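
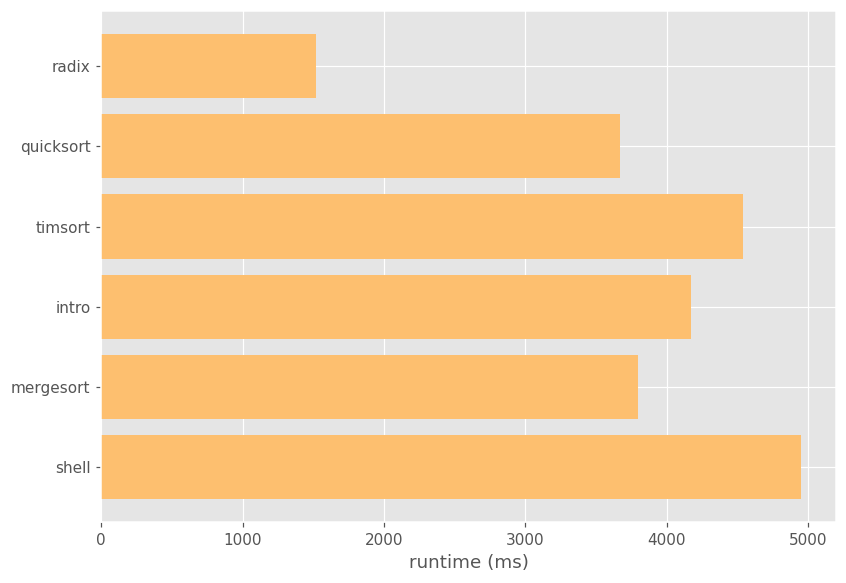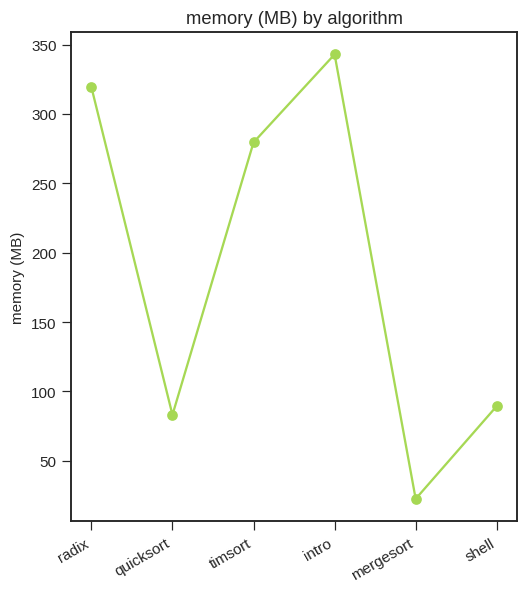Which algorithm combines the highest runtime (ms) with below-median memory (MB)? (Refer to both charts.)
Chart 2 median memory (MB) ≈ 200; below-median algorithms: quicksort, mergesort, shell. Among those, shell has the highest runtime (ms) (≈ 5000).

shell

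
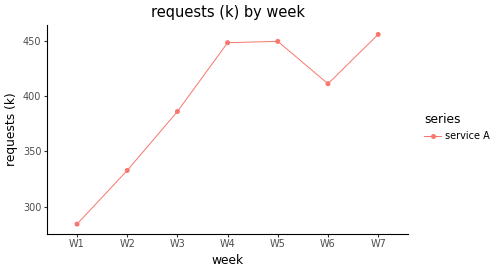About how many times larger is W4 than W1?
W4 ≈ 440, W1 ≈ 280; 440/280 ≈ 1.57.

≈ 1.57×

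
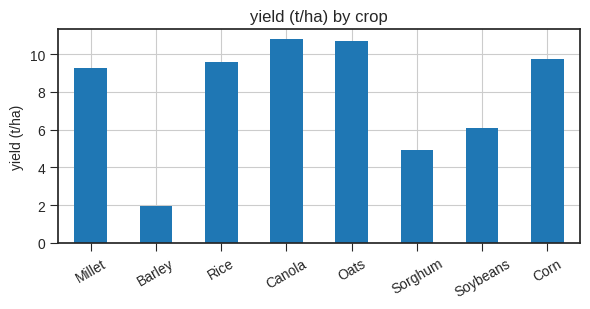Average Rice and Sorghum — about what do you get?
≈ 8

(10 + 5) / 2 ≈ 8.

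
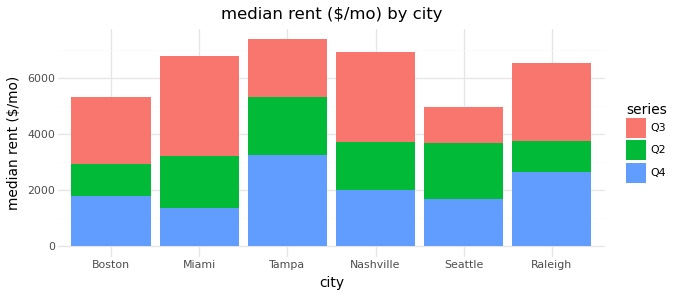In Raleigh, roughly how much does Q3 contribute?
≈ 3000

Q3 top ≈ 7000, bottom ≈ 4000; segment ≈ 3000.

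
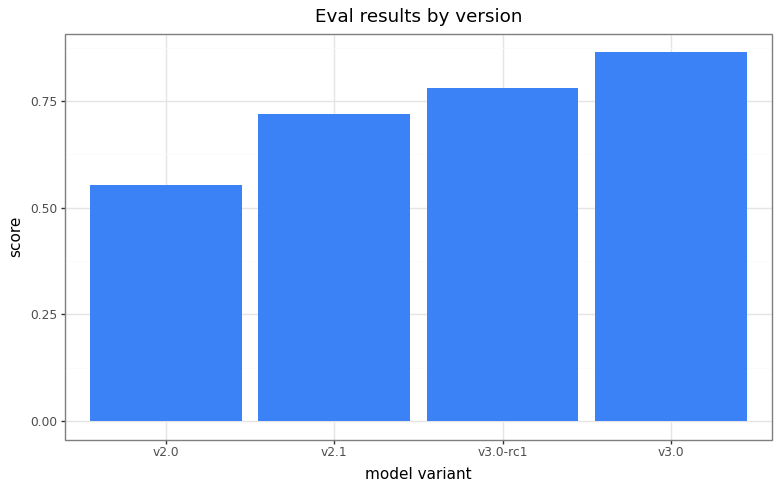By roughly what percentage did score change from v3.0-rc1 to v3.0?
≈ +12.5%

v3.0-rc1 ≈ 0.8, v3.0 ≈ 0.9; (0.9 − 0.8) / 0.8 ≈ +12.5%.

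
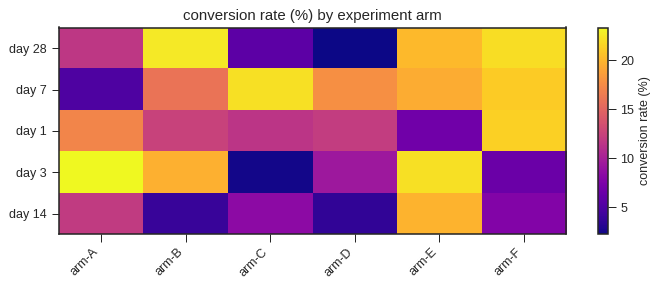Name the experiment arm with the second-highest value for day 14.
arm-A

Top 3 for day 14: arm-E ≈ 20, arm-A ≈ 12, arm-C ≈ 8.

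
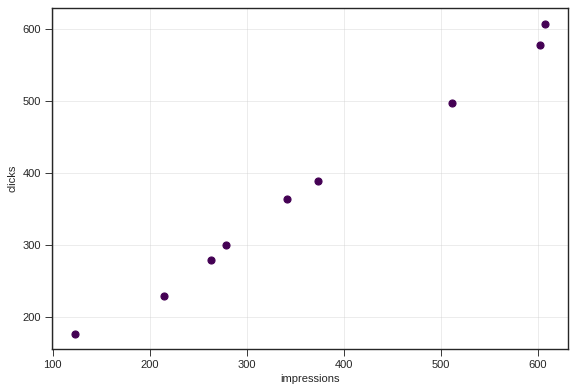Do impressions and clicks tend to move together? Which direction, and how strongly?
Points are positively correlated; strong (|r| ≈ 1.0).

positive, strong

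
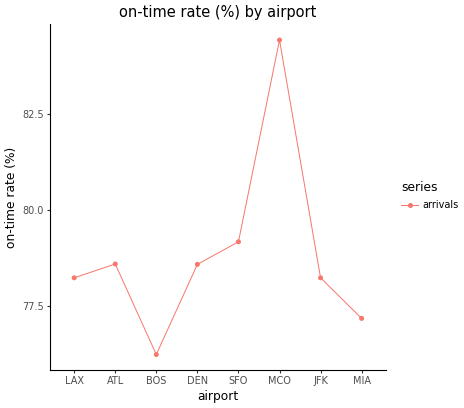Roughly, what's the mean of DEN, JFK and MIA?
(79 + 78 + 77) / 3 ≈ 78.

≈ 78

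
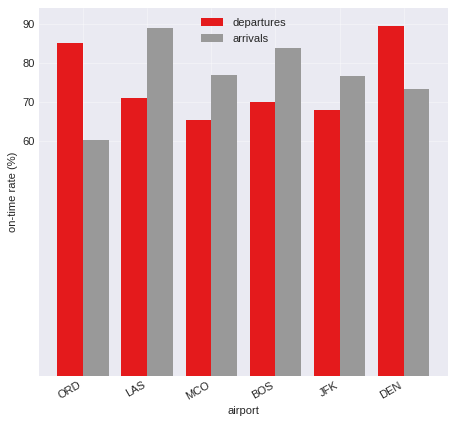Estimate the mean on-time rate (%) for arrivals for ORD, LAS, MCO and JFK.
(60 + 90 + 80 + 80) / 4 ≈ 78.

≈ 78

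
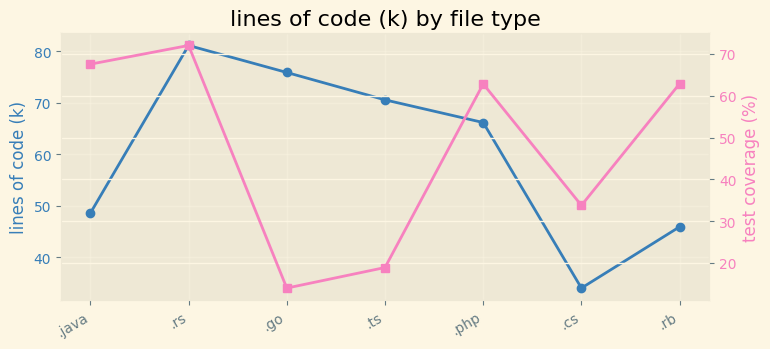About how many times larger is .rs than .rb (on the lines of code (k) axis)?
.rs ≈ 80, .rb ≈ 45; 80/45 ≈ 1.78.

≈ 1.78×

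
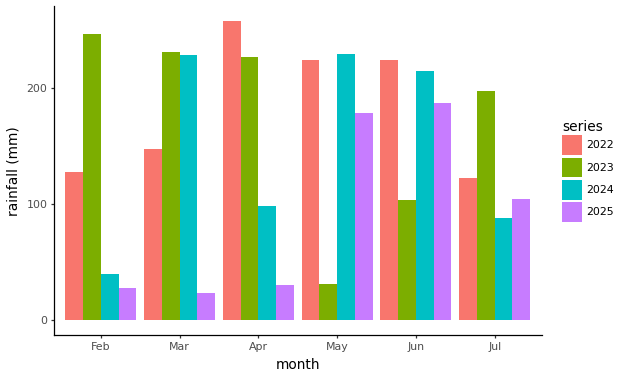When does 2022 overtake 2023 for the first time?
Apr

Mar: 2022 ≈ 150 vs 2023 ≈ 225 (not yet); Apr: 2022 ≈ 250 vs 2023 ≈ 225 (first crossover).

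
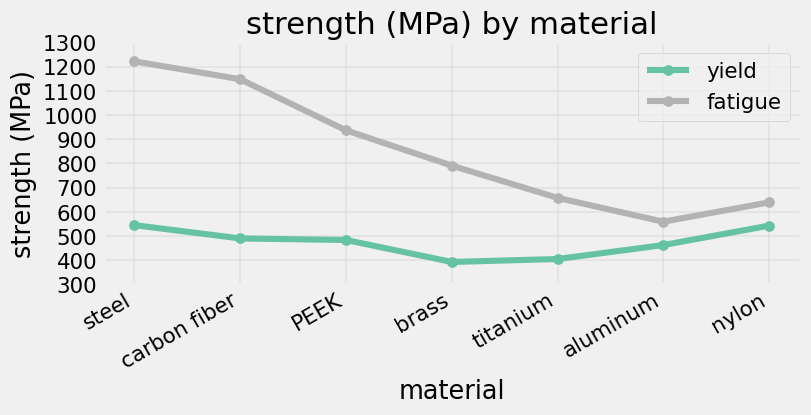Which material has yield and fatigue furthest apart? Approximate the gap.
steel: yield ≈ 500, fatigue ≈ 1200 → gap ≈ 700. Next-largest (carbon fiber) is only ≈ 600.

steel, ≈ 700 MPa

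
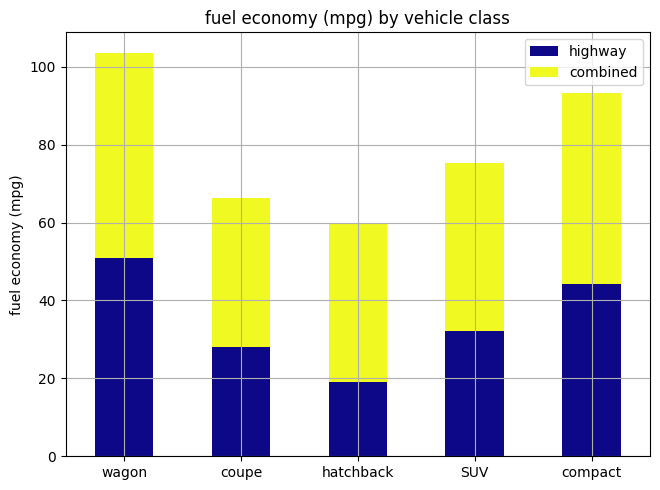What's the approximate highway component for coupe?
highway top ≈ 30, bottom ≈ 0; segment ≈ 30.

≈ 30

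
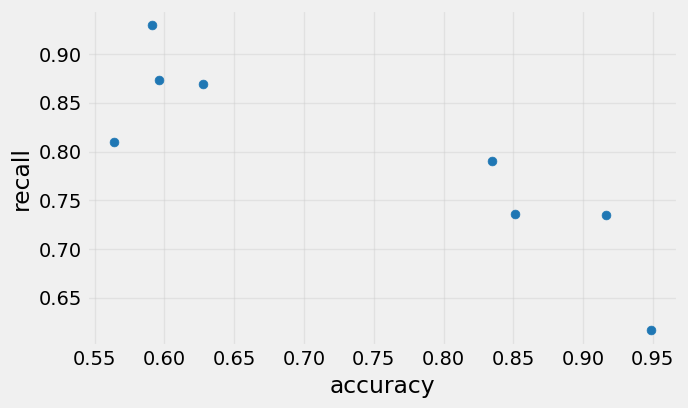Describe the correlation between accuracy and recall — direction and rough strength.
Points are negatively correlated; strong (|r| ≈ 0.9).

negative, strong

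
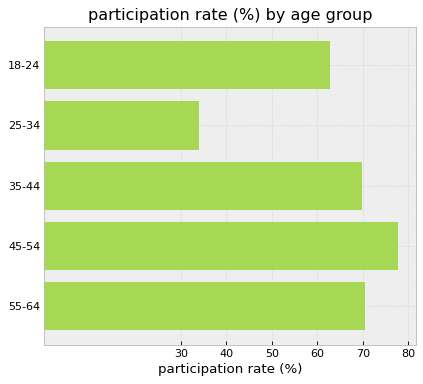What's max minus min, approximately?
≈ 50

Max 45-54 ≈ 80, min 25-34 ≈ 30; range ≈ 50.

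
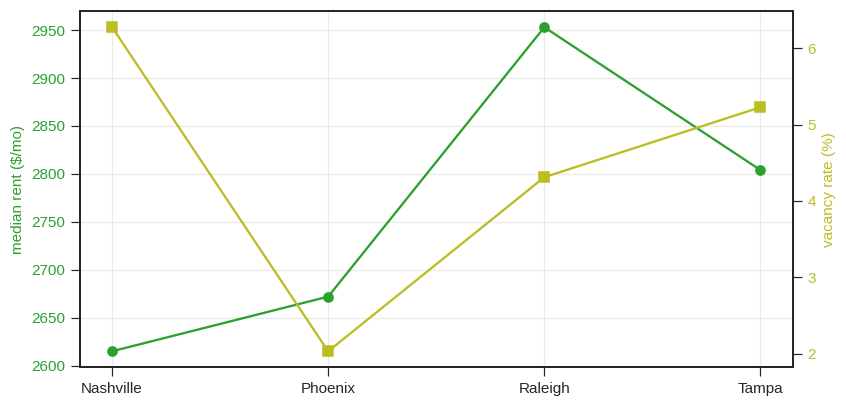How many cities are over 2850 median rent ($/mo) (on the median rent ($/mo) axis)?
1

Above 2850: Raleigh.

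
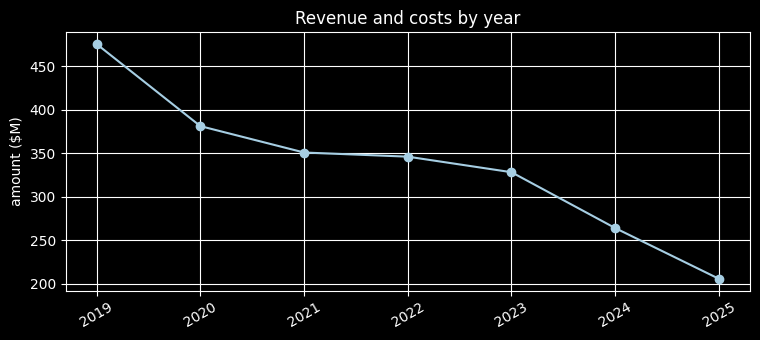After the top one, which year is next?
Top 3: 2019 ≈ 475, 2020 ≈ 375, 2021 ≈ 350.

2020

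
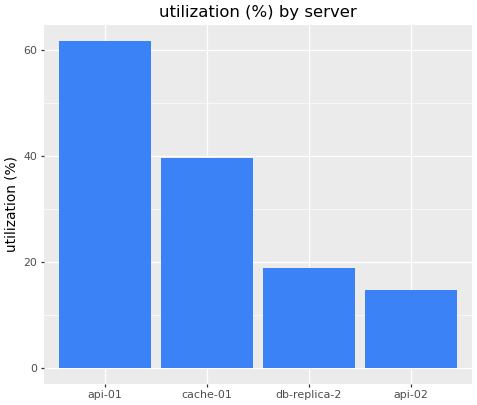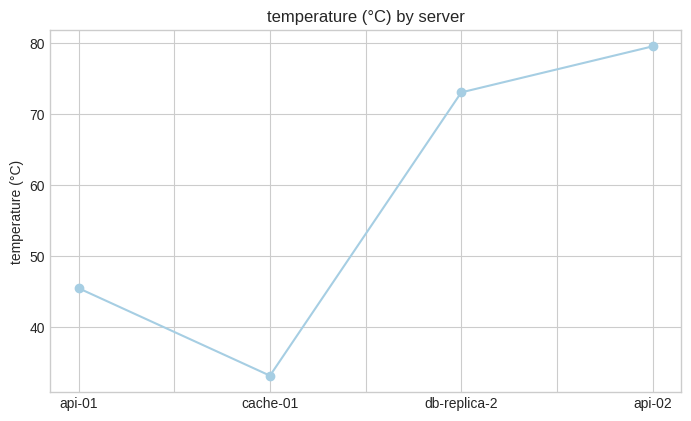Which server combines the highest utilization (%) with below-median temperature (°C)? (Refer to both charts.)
api-01

Chart 2 median temperature (°C) ≈ 60; below-median servers: api-01, cache-01. Among those, api-01 has the highest utilization (%) (≈ 60).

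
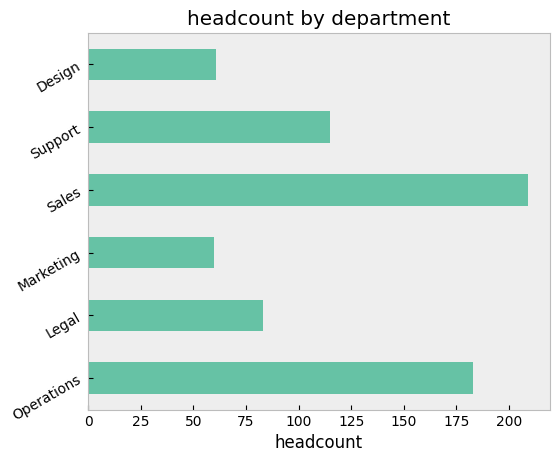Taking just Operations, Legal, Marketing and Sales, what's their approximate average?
(180 + 80 + 60 + 200) / 4 ≈ 130.

≈ 130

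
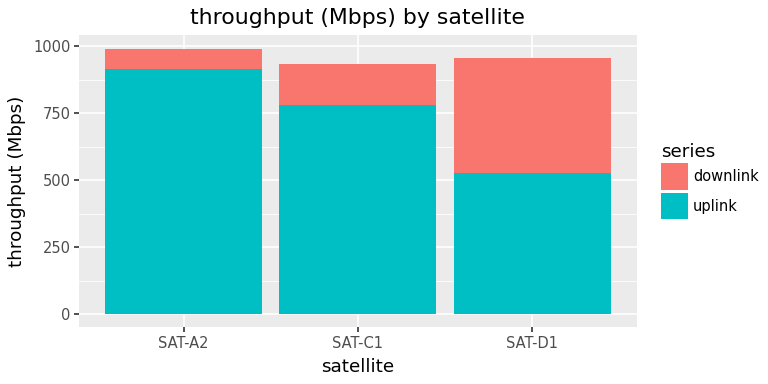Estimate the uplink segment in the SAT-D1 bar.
uplink top ≈ 500, bottom ≈ 0; segment ≈ 500.

≈ 500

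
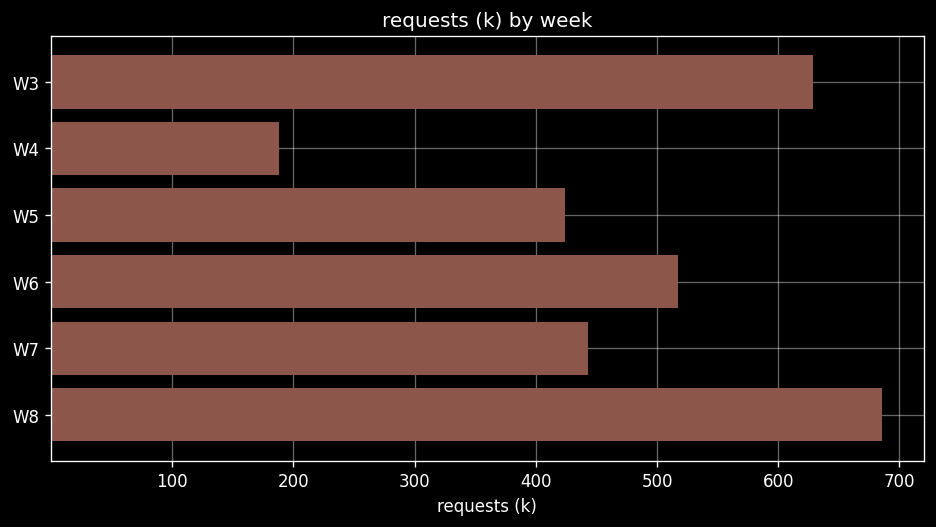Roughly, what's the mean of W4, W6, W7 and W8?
≈ 450

(200 + 500 + 400 + 700) / 4 ≈ 450.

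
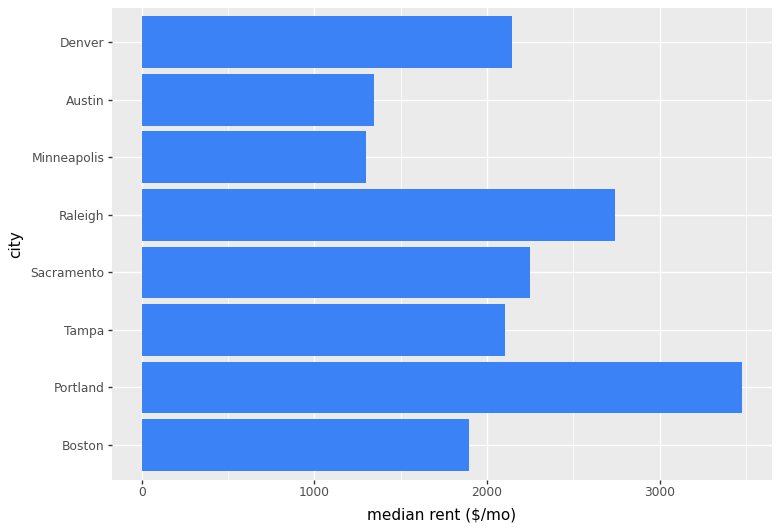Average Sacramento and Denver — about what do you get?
≈ 2250

(2500 + 2000) / 2 ≈ 2250.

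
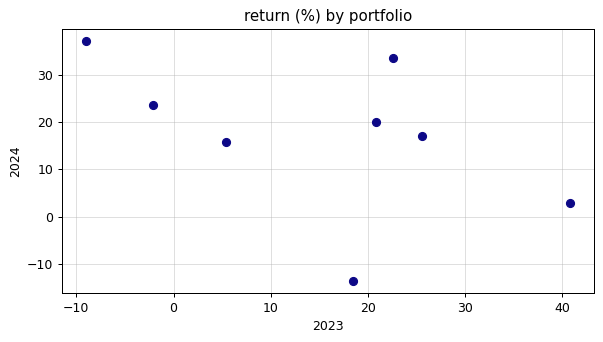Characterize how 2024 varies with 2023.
Points are negatively correlated; moderate (|r| ≈ 0.5).

negative, moderate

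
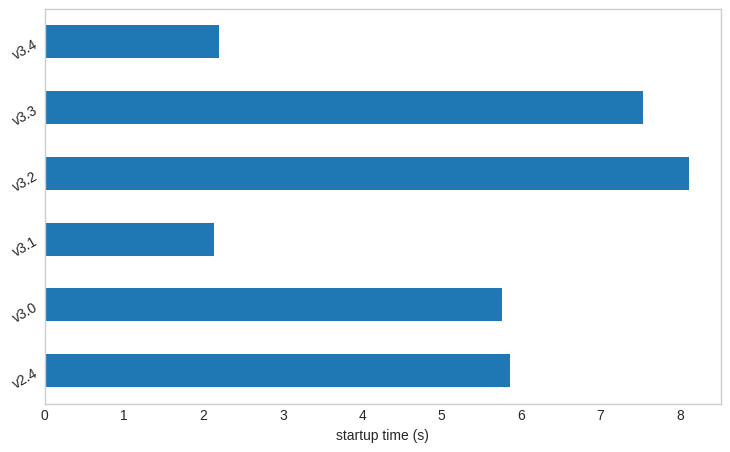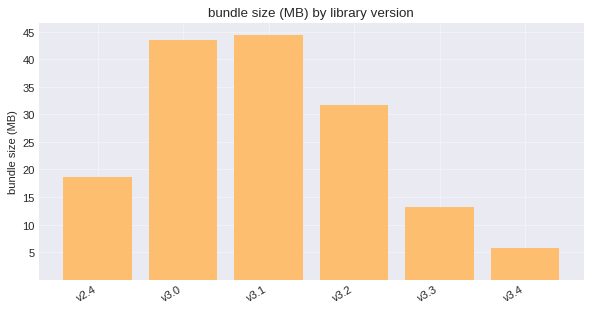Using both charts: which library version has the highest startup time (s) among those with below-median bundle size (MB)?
Chart 2 median bundle size (MB) ≈ 25; below-median library versions: v2.4, v3.3, v3.4. Among those, v3.3 has the highest startup time (s) (≈ 8).

v3.3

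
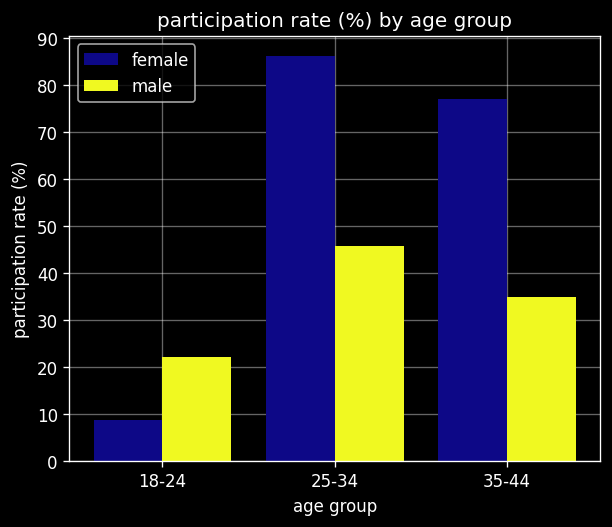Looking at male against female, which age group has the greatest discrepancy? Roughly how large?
35-44, ≈ 50 %

35-44: male ≈ 30, female ≈ 80 → gap ≈ 50. Next-largest (25-34) is only ≈ 40.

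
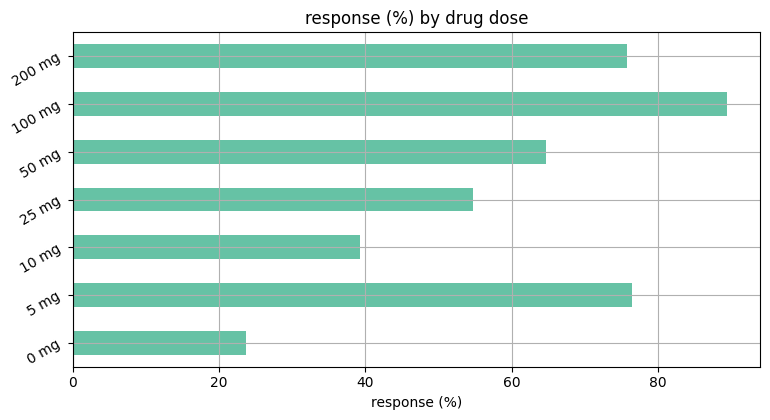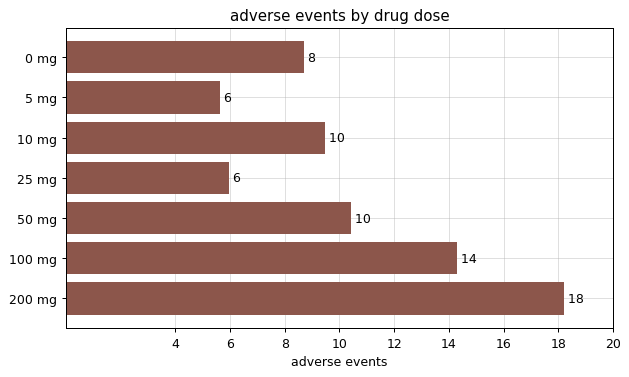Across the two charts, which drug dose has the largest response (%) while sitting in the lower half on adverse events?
Chart 2 median adverse events ≈ 10; below-median drug doses: 0 mg, 5 mg, 25 mg. Among those, 5 mg has the highest response (%) (≈ 80).

5 mg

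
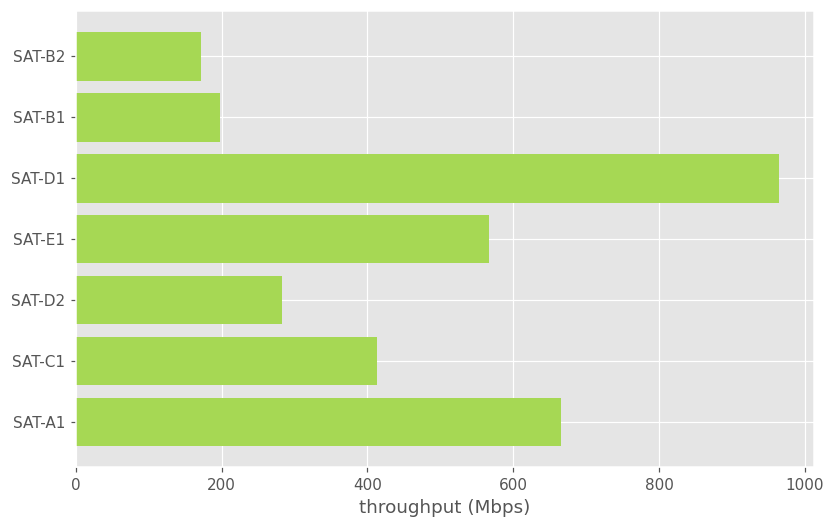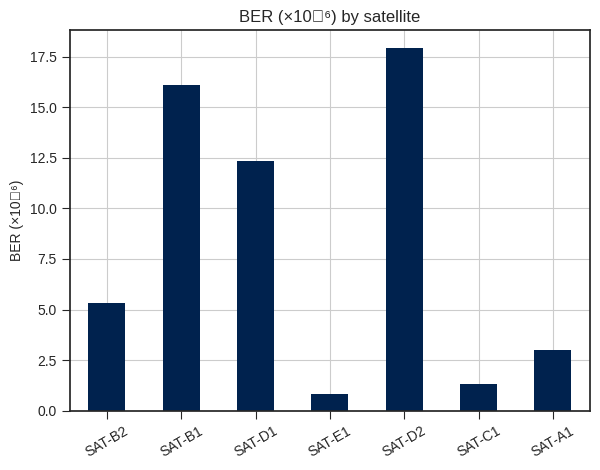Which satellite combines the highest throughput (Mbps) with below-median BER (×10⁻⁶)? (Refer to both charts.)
SAT-A1

Chart 2 median BER (×10⁻⁶) ≈ 6; below-median satellites: SAT-E1, SAT-C1, SAT-A1. Among those, SAT-A1 has the highest throughput (Mbps) (≈ 700).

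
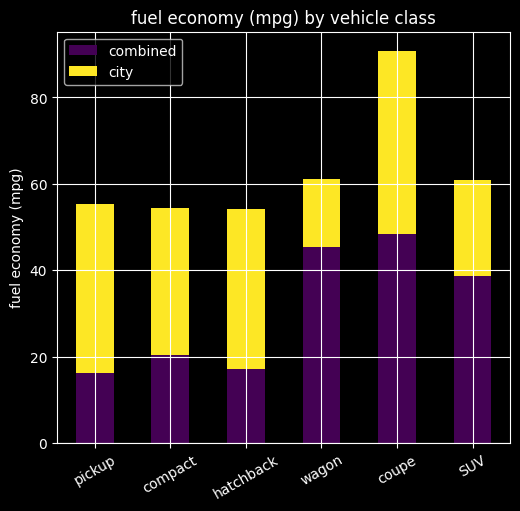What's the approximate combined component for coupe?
≈ 50

combined top ≈ 50, bottom ≈ 0; segment ≈ 50.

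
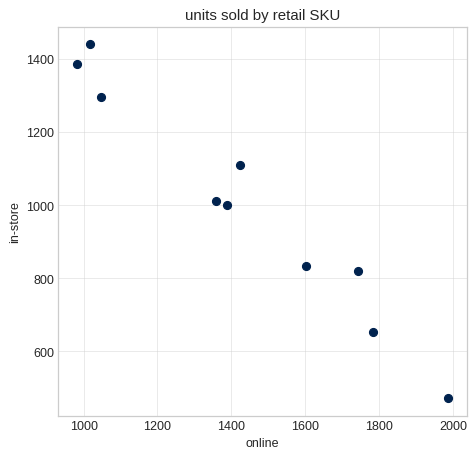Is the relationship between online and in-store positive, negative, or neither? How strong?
negative, strong

Points are negatively correlated; strong (|r| ≈ 1.0).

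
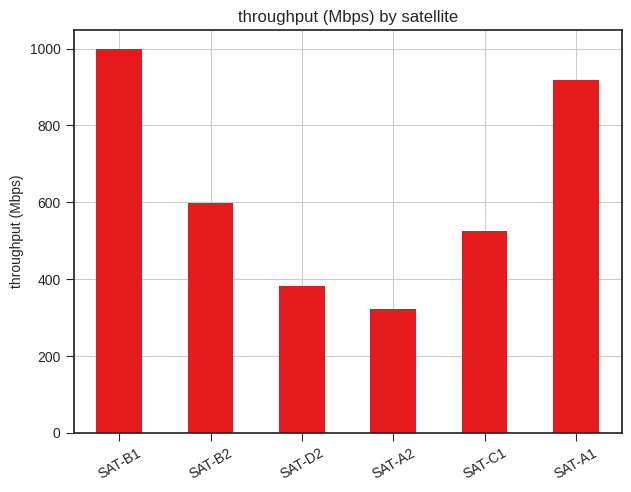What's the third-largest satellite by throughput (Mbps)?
Top 4: SAT-B1 ≈ 1000, SAT-A1 ≈ 900, SAT-B2 ≈ 600, SAT-C1 ≈ 500.

SAT-B2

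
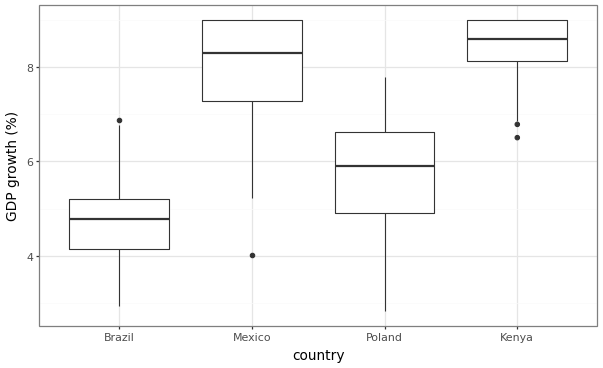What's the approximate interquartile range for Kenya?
≈ 1.0

Q3 ≈ 9.0, Q1 ≈ 8.0; IQR ≈ 1.0.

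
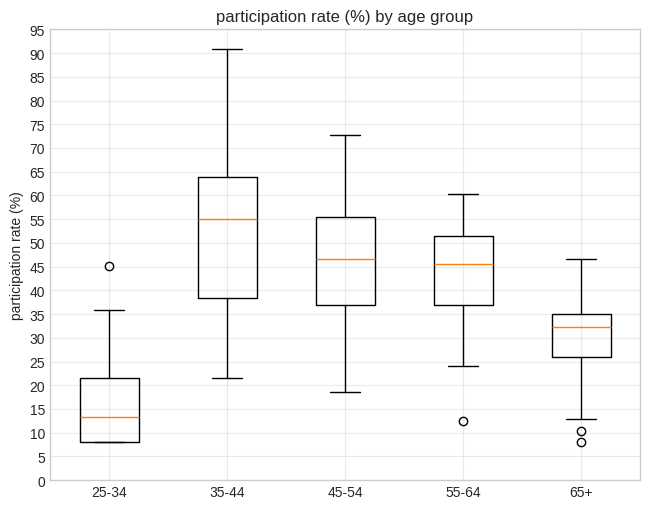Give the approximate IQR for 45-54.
Q3 ≈ 55, Q1 ≈ 35; IQR ≈ 20.

≈ 20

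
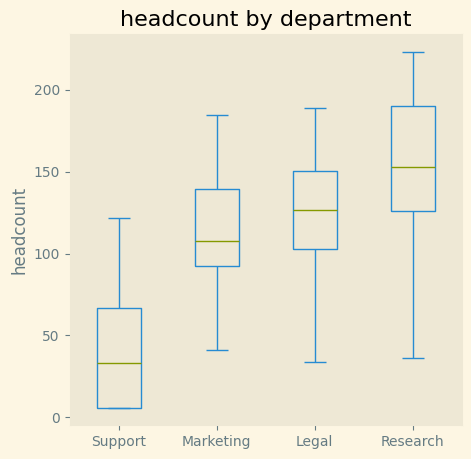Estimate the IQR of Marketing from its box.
Q3 ≈ 140, Q1 ≈ 90; IQR ≈ 50.

≈ 50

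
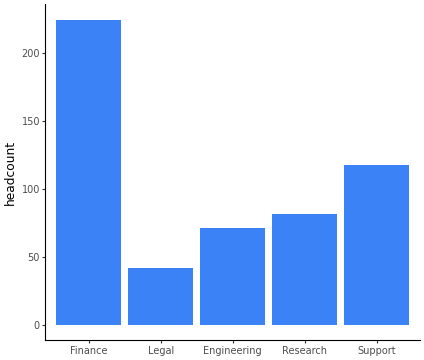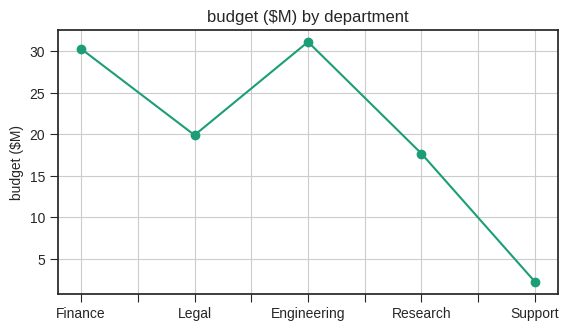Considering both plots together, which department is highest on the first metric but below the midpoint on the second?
Support

Chart 2 median budget ($M) ≈ 20; below-median departments: Research, Support. Among those, Support has the highest headcount (≈ 125).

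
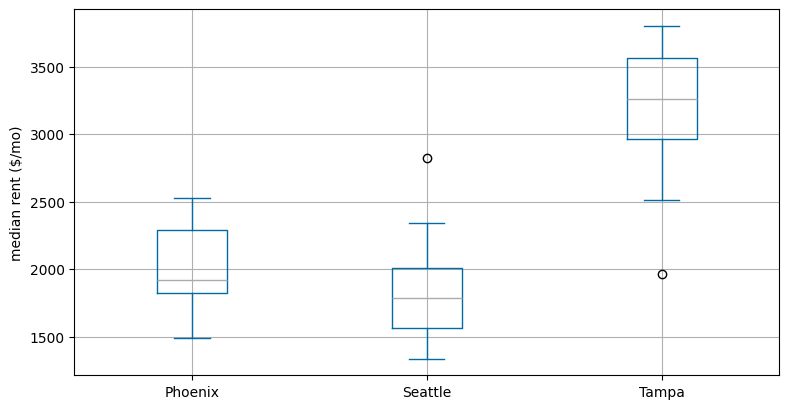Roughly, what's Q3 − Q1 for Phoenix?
Q3 ≈ 2200, Q1 ≈ 1800; IQR ≈ 400.

≈ 400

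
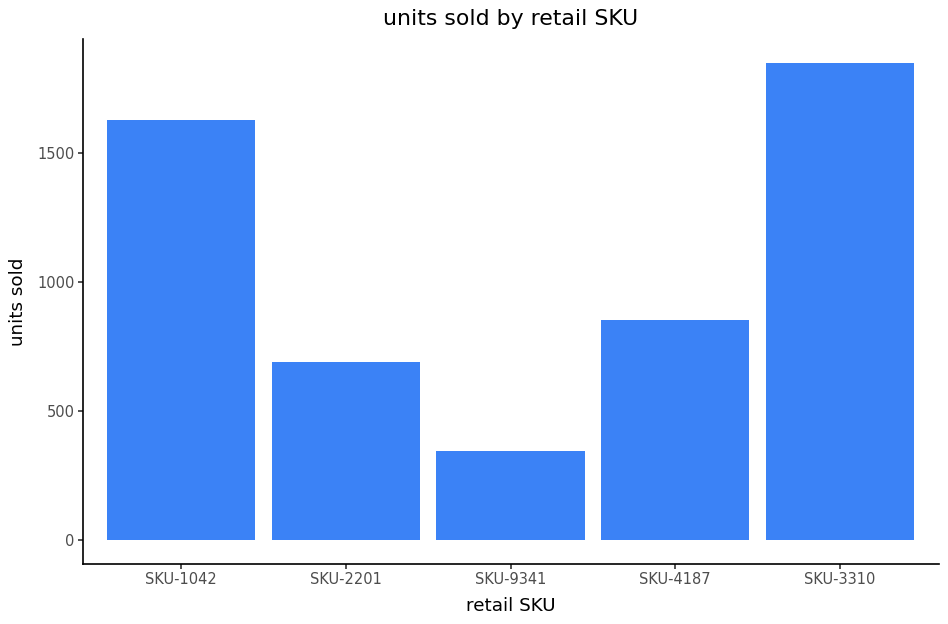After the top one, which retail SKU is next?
Top 3: SKU-3310 ≈ 1800, SKU-1042 ≈ 1600, SKU-4187 ≈ 800.

SKU-1042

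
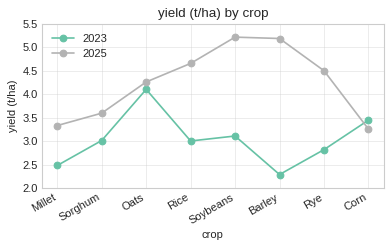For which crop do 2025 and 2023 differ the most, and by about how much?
Barley: 2025 ≈ 5.0, 2023 ≈ 2.5 → gap ≈ 2.5. Next-largest (Soybeans) is only ≈ 2.0.

Barley, ≈ 2.5 t/ha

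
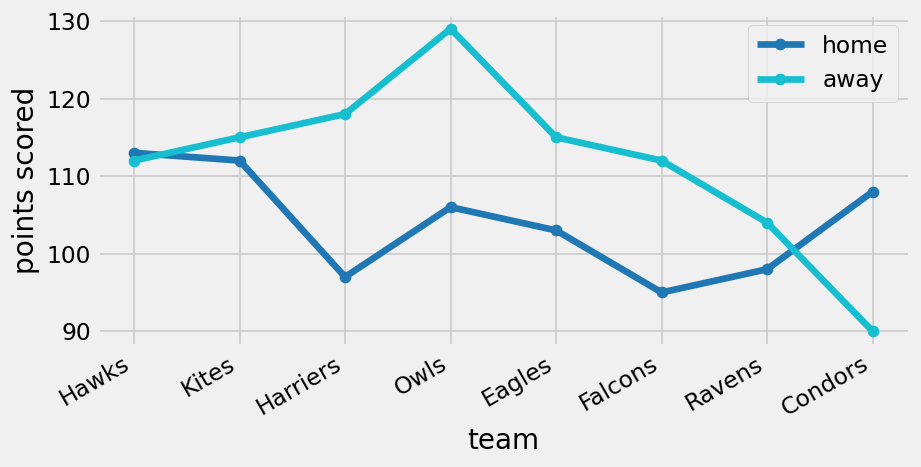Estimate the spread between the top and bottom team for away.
Max Owls ≈ 130, min Condors ≈ 90; range ≈ 40.

≈ 40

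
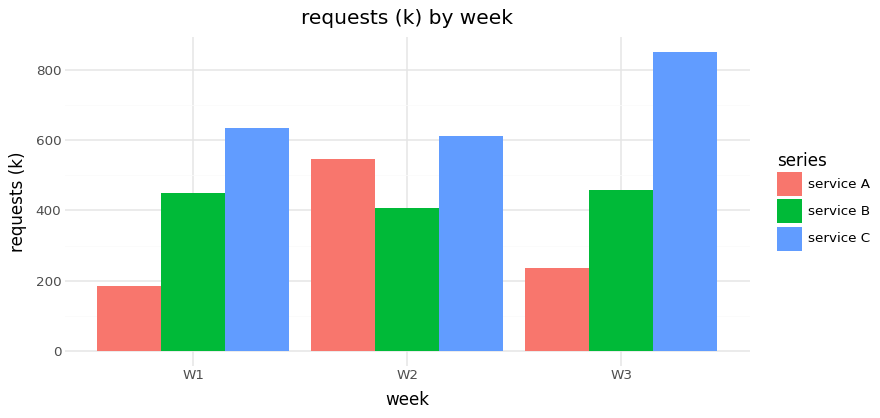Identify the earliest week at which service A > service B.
W2

W1: service A ≈ 200 vs service B ≈ 500 (not yet); W2: service A ≈ 500 vs service B ≈ 400 (first crossover).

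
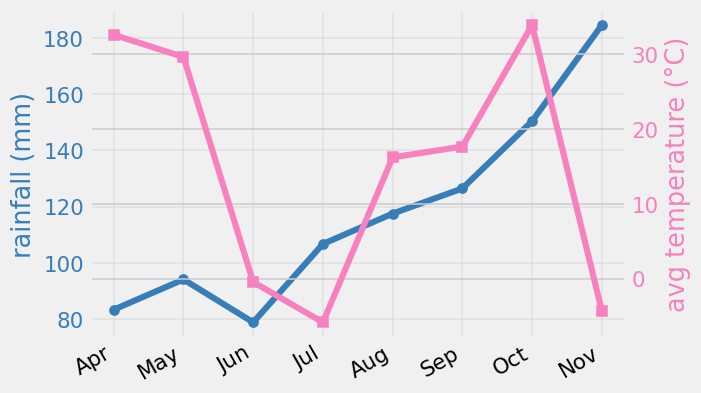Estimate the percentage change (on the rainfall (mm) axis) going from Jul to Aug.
≈ +9.1%

Jul ≈ 110, Aug ≈ 120; (120 − 110) / 110 ≈ +9.1%.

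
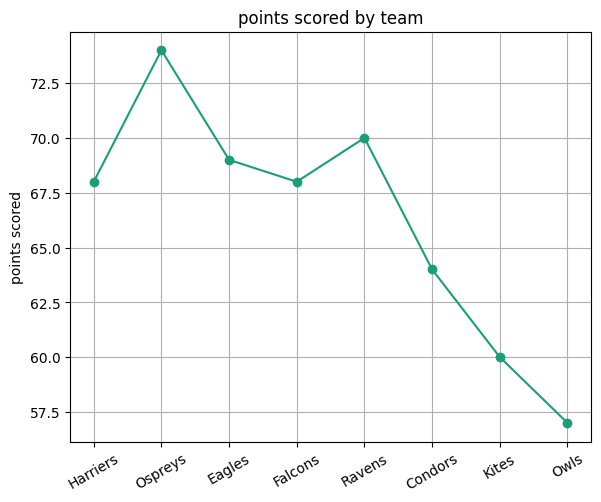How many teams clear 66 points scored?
5

Above 66: Harriers, Ospreys, Eagles, Falcons, Ravens.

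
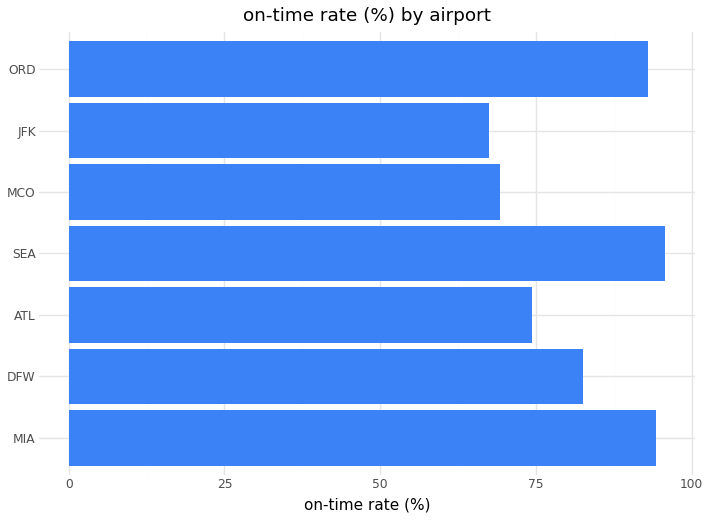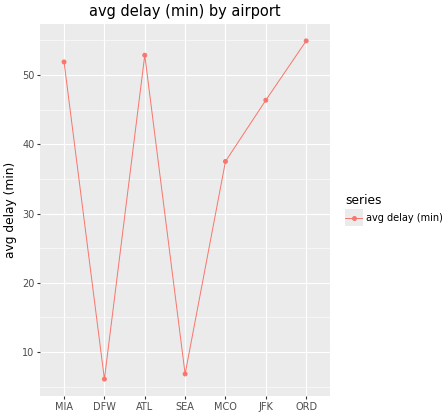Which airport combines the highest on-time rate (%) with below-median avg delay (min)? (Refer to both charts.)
SEA

Chart 2 median avg delay (min) ≈ 50; below-median airports: DFW, SEA, MCO. Among those, SEA has the highest on-time rate (%) (≈ 100).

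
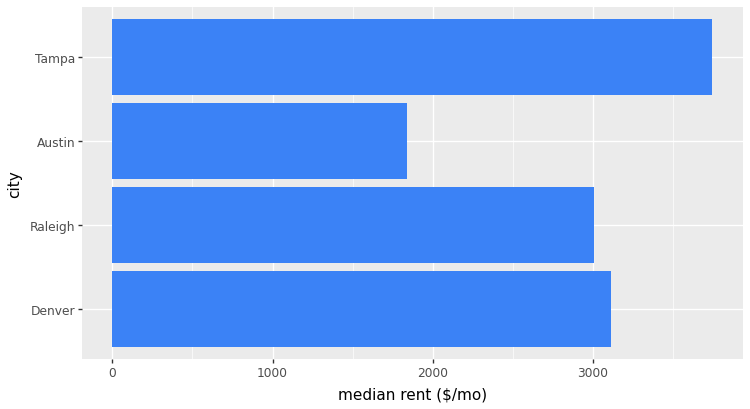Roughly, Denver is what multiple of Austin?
≈ 1.5×

Denver ≈ 3000, Austin ≈ 2000; 3000/2000 ≈ 1.5.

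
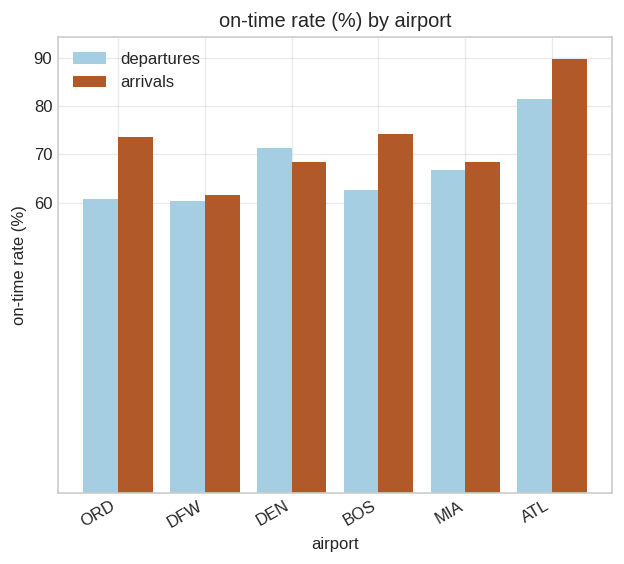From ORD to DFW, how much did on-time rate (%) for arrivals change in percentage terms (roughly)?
≈ -14.3%

ORD ≈ 70, DFW ≈ 60; (60 − 70) / 70 ≈ -14.3%.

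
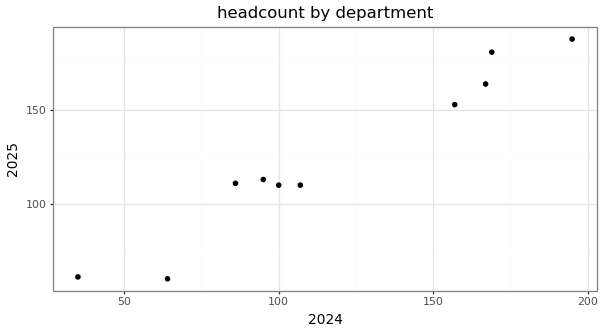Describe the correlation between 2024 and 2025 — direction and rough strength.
positive, strong

Points are positively correlated; strong (|r| ≈ 1.0).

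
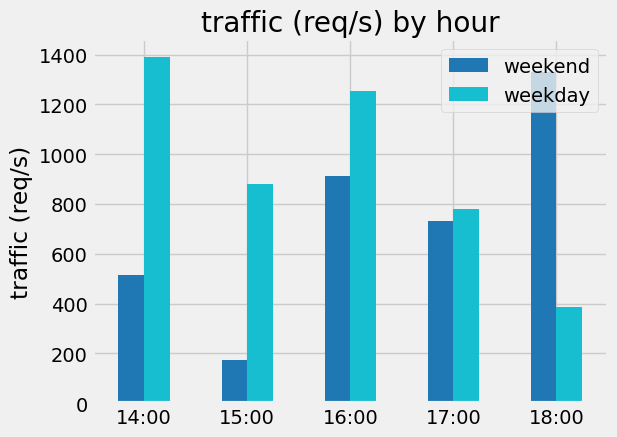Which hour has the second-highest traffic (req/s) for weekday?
16:00

Top 3 for weekday: 14:00 ≈ 1400, 16:00 ≈ 1200, 15:00 ≈ 800.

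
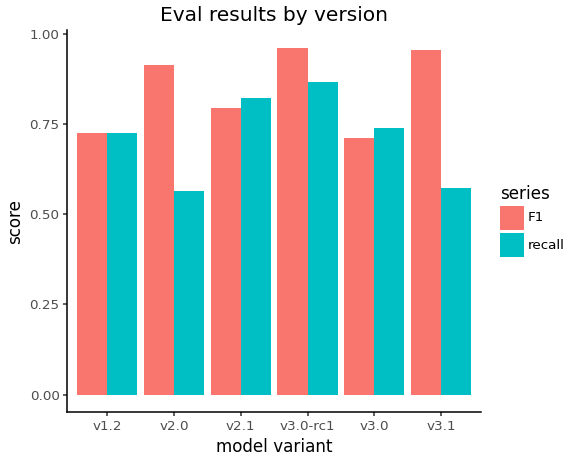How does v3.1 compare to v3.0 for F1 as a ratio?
v3.1 ≈ 1.0, v3.0 ≈ 0.7; 1.0/0.7 ≈ 1.43.

≈ 1.43×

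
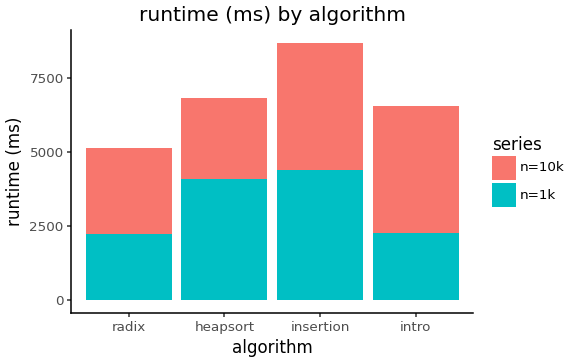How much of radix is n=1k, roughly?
n=1k top ≈ 2000, bottom ≈ 0; segment ≈ 2000.

≈ 2000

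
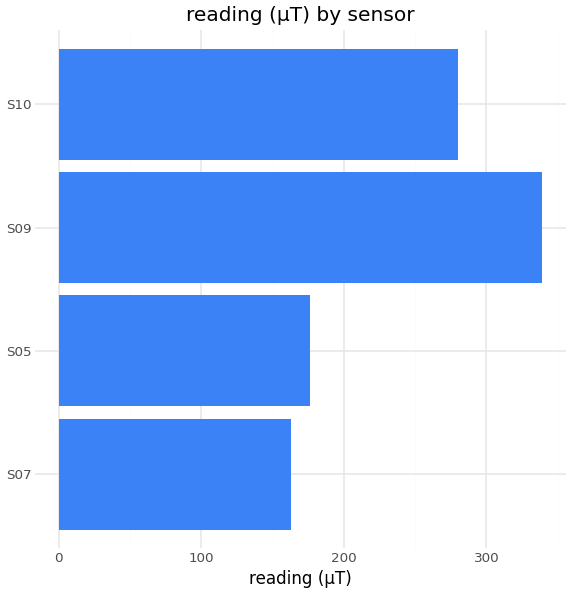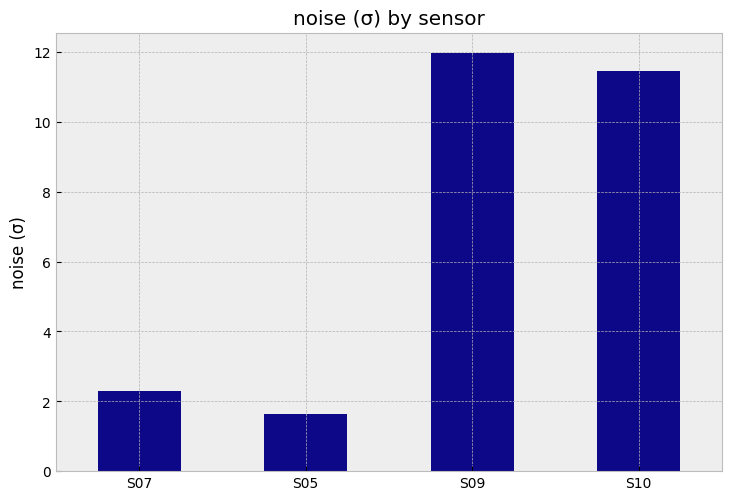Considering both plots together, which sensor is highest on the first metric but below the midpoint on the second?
Chart 2 median noise (σ) ≈ 6; below-median sensors: S07, S05. Among those, S05 has the highest reading (µT) (≈ 200).

S05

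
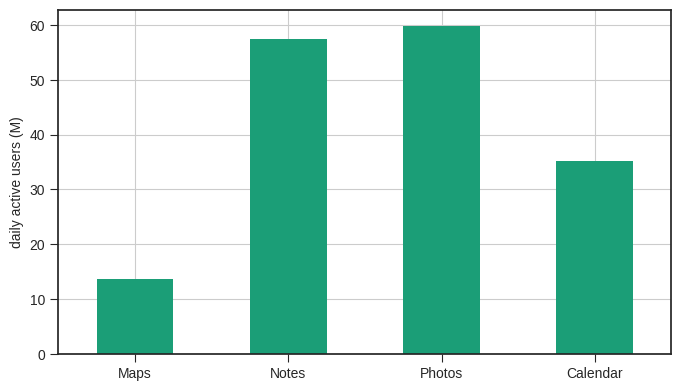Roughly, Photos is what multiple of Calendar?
Photos ≈ 60, Calendar ≈ 35; 60/35 ≈ 1.71.

≈ 1.71×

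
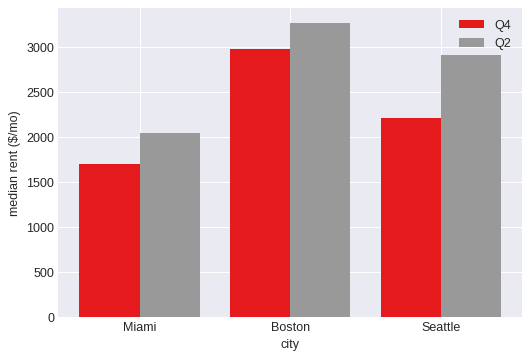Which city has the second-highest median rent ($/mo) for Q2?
Top 3 for Q2: Boston ≈ 3500, Seattle ≈ 3000, Miami ≈ 2000.

Seattle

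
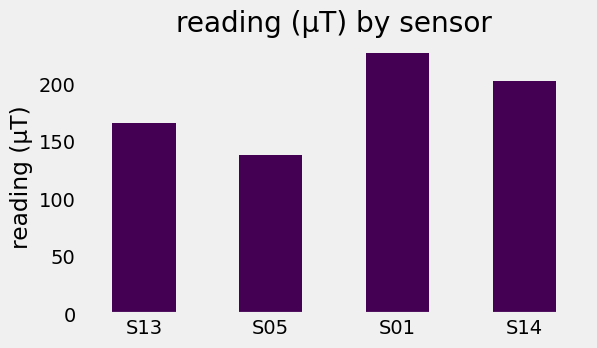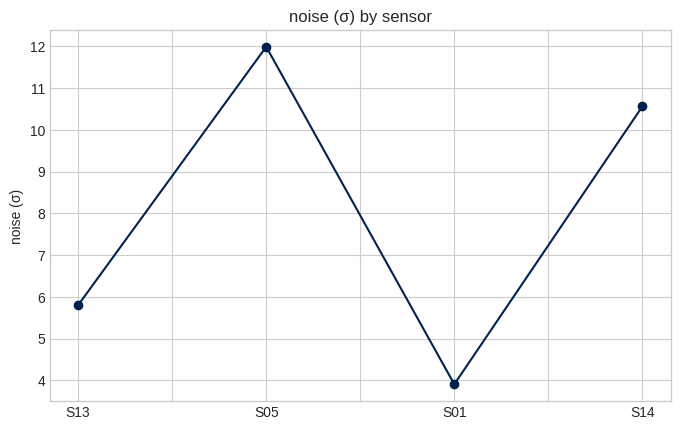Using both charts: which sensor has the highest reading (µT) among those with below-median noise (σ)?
Chart 2 median noise (σ) ≈ 8; below-median sensors: S13, S01. Among those, S01 has the highest reading (µT) (≈ 225).

S01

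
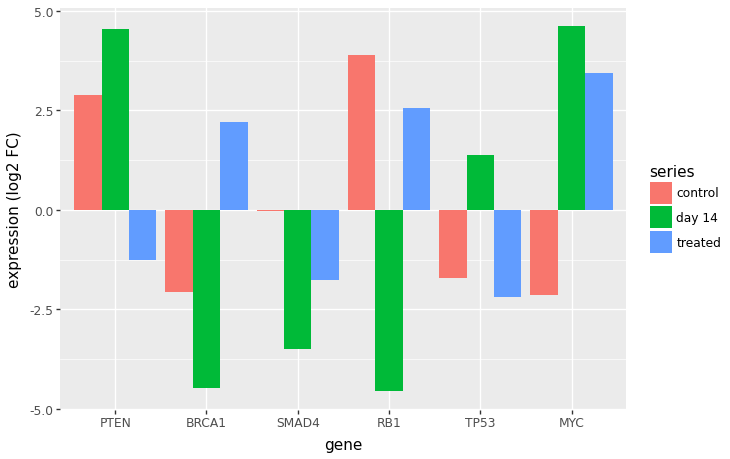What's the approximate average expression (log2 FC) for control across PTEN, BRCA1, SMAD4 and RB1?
(3 + -2 + 0 + 4) / 4 ≈ 1.

≈ 1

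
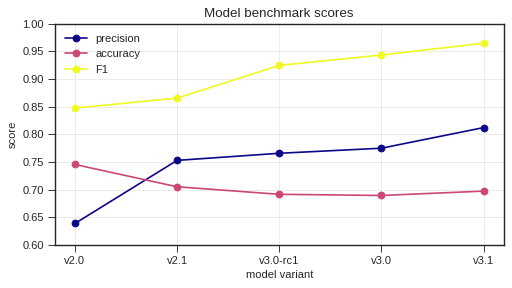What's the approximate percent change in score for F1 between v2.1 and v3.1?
v2.1 ≈ 0.85, v3.1 ≈ 0.95; (0.95 − 0.85) / 0.85 ≈ +11.8%.

≈ +11.8%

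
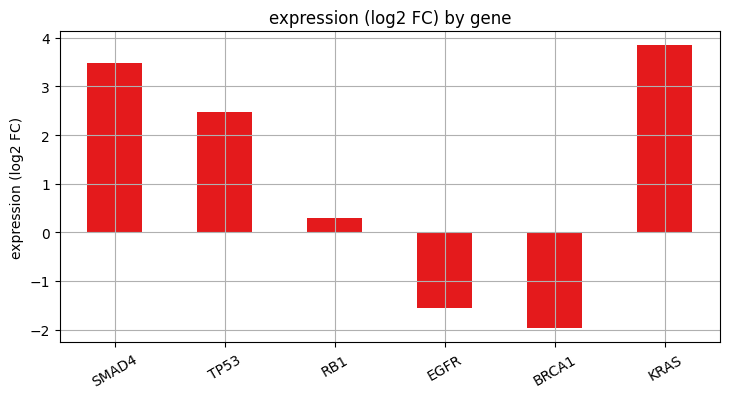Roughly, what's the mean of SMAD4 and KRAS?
(3.5 + 4.0) / 2 ≈ 3.75.

≈ 3.75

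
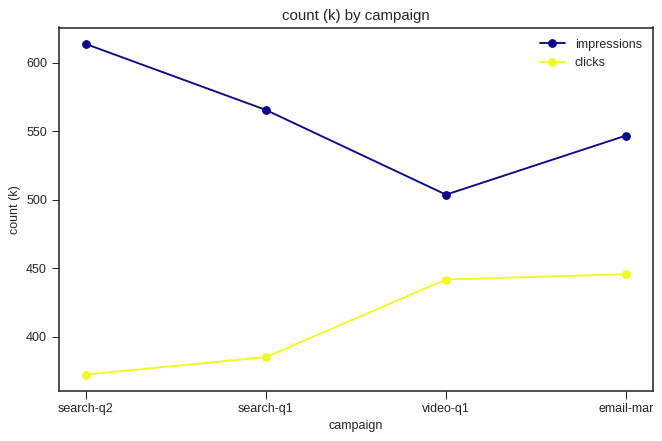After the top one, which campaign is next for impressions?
Top 3 for impressions: search-q2 ≈ 625, search-q1 ≈ 575, email-mar ≈ 550.

search-q1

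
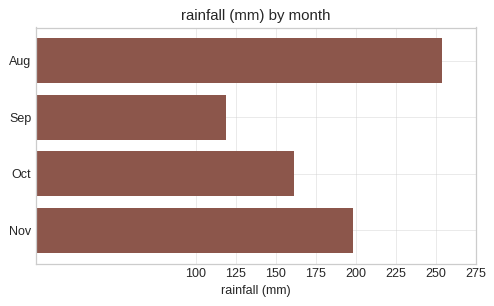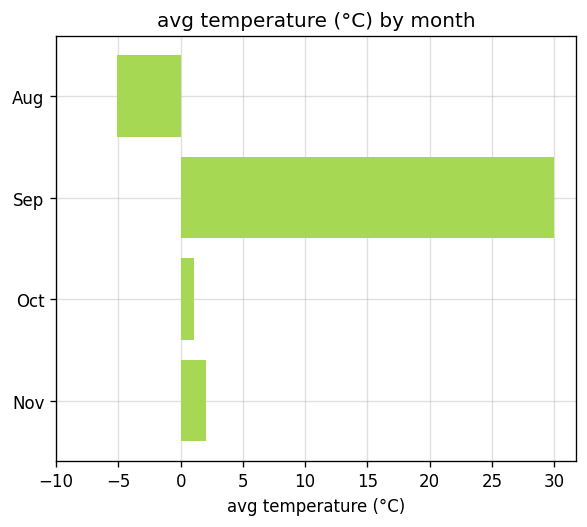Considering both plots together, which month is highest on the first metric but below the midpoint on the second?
Chart 2 median avg temperature (°C) ≈ 0; below-median months: Aug, Oct. Among those, Aug has the highest rainfall (mm) (≈ 250).

Aug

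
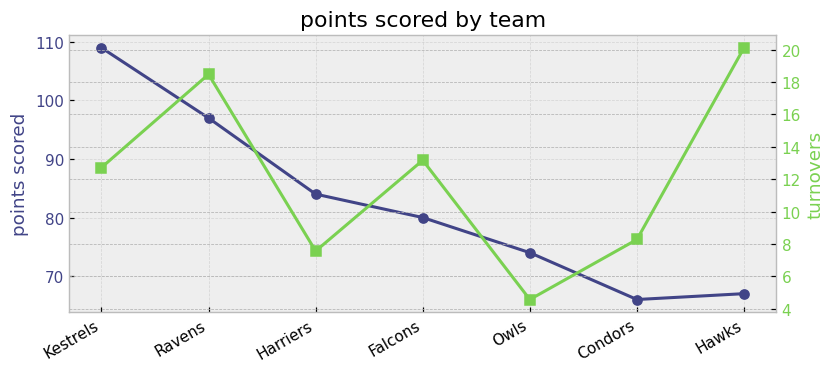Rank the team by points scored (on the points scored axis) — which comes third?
Harriers

Top 4 (on the points scored axis): Kestrels ≈ 110, Ravens ≈ 95, Harriers ≈ 85, Falcons ≈ 80.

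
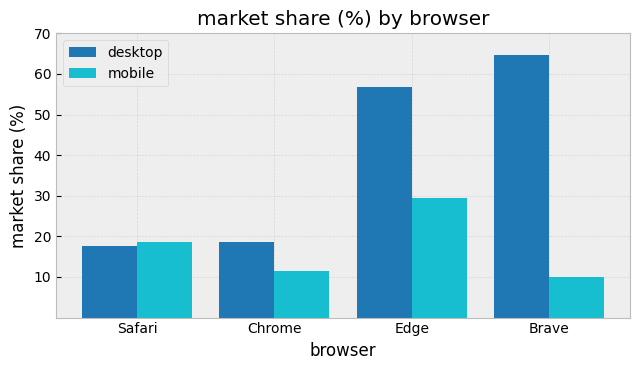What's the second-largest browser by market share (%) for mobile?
Top 3 for mobile: Edge ≈ 30, Safari ≈ 20, Chrome ≈ 10.

Safari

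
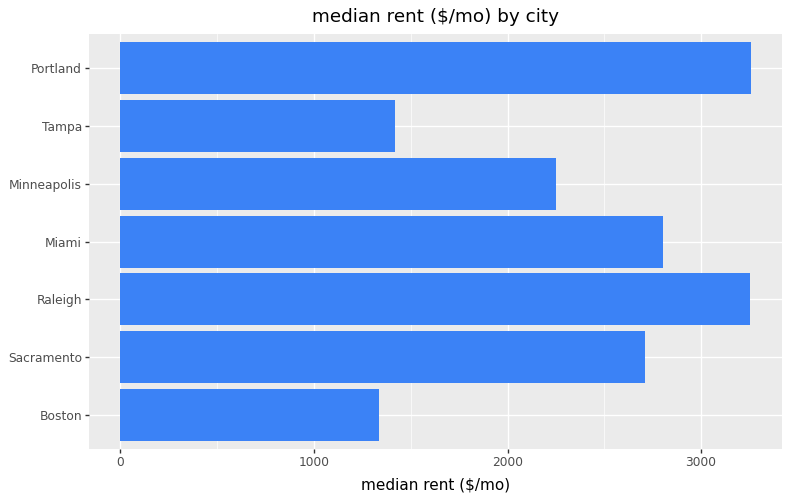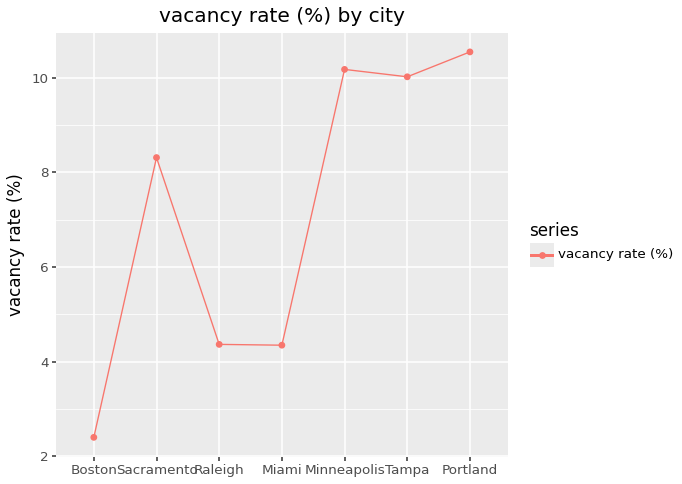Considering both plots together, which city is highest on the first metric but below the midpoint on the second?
Chart 2 median vacancy rate (%) ≈ 8; below-median cities: Boston, Raleigh, Miami. Among those, Raleigh has the highest median rent ($/mo) (≈ 3500).

Raleigh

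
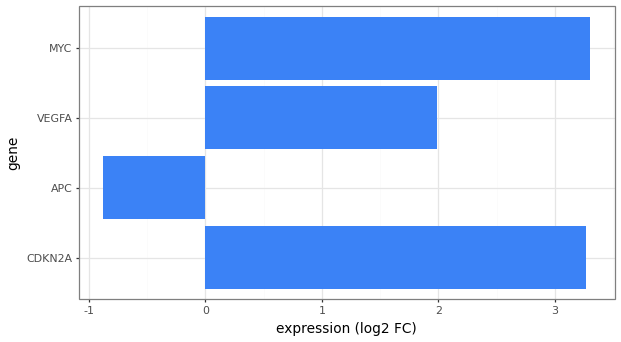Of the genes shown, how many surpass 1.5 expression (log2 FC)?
3

Above 1.5: CDKN2A, VEGFA, MYC.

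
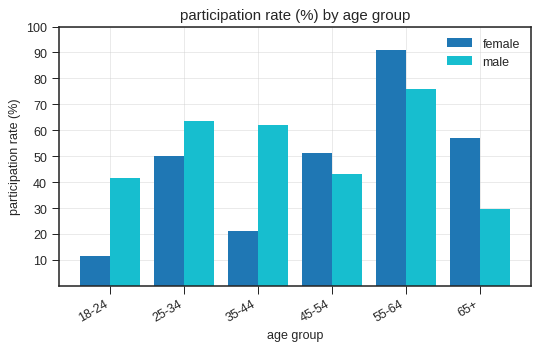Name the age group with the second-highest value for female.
65+

Top 3 for female: 55-64 ≈ 90, 65+ ≈ 60, 45-54 ≈ 50.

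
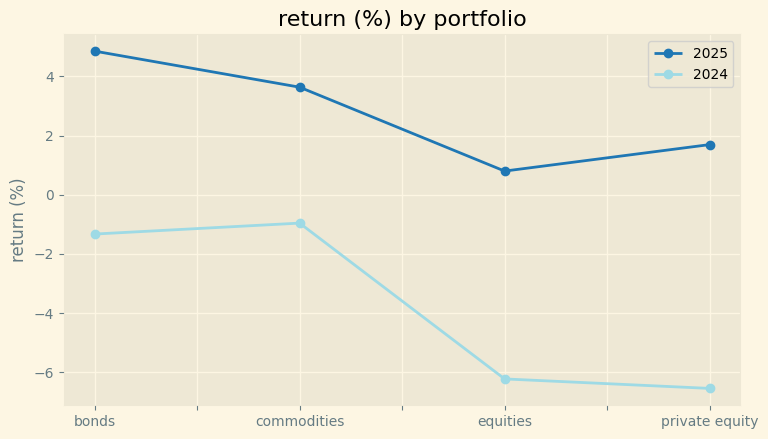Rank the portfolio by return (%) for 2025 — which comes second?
commodities

Top 3 for 2025: bonds ≈ 5, commodities ≈ 4, private equity ≈ 2.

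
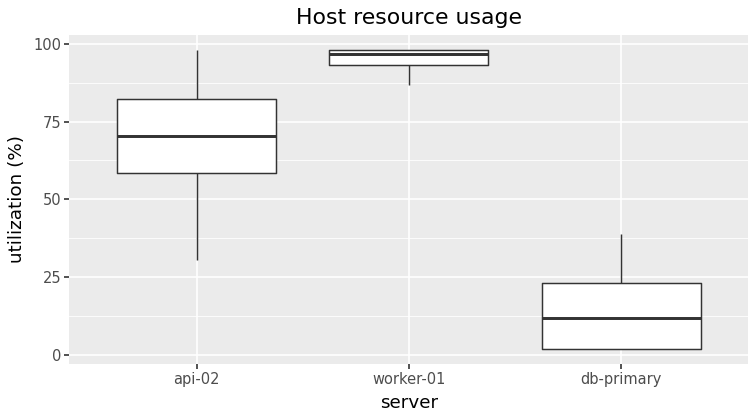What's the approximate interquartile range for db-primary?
≈ 20

Q3 ≈ 20, Q1 ≈ 0; IQR ≈ 20.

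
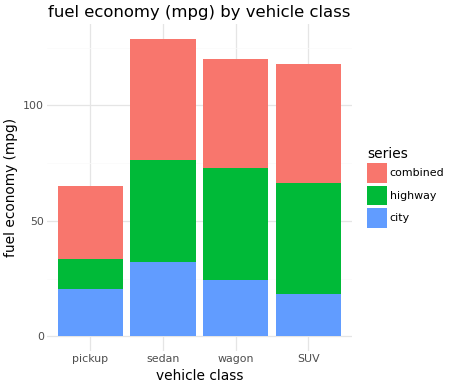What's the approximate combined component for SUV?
combined top ≈ 120, bottom ≈ 60; segment ≈ 60.

≈ 60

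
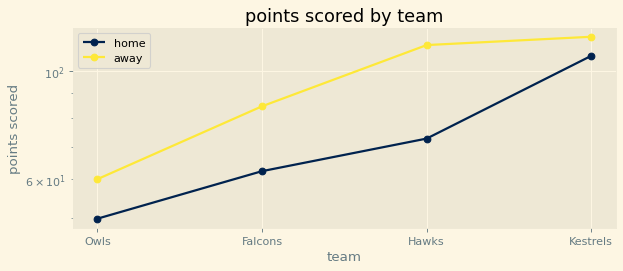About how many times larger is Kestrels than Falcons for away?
≈ 1.5×

Kestrels ≈ 120, Falcons ≈ 80; 120/80 ≈ 1.5.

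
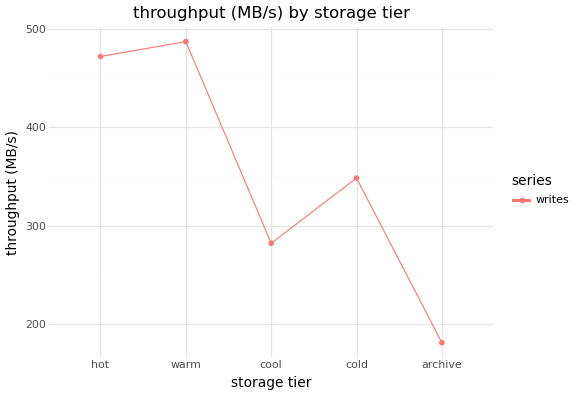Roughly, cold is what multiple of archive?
≈ 1.75×

cold ≈ 350, archive ≈ 200; 350/200 ≈ 1.75.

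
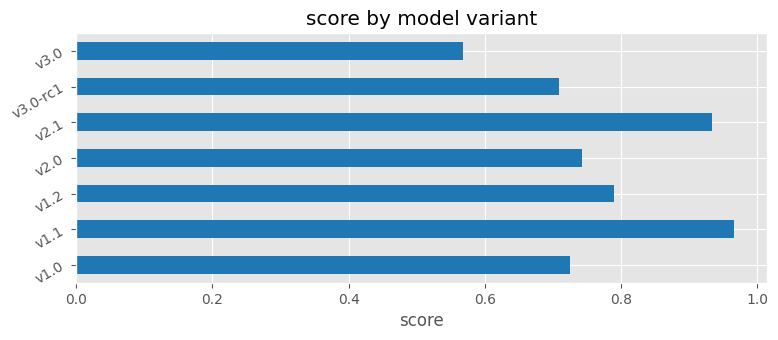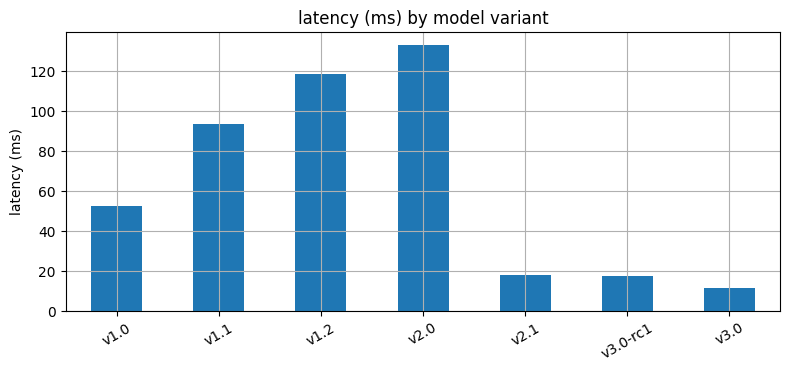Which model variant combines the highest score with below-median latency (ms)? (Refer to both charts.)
Chart 2 median latency (ms) ≈ 60; below-median model variants: v2.1, v3.0-rc1, v3.0. Among those, v2.1 has the highest score (≈ 0.9).

v2.1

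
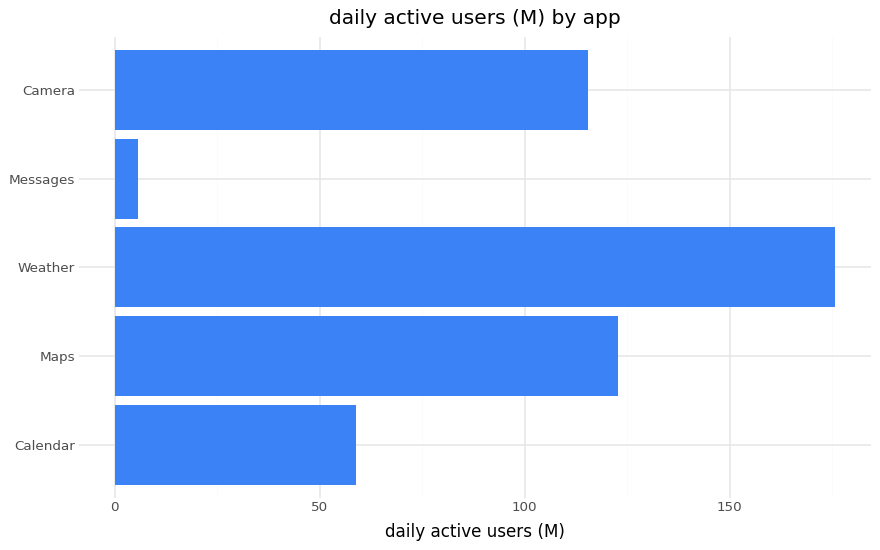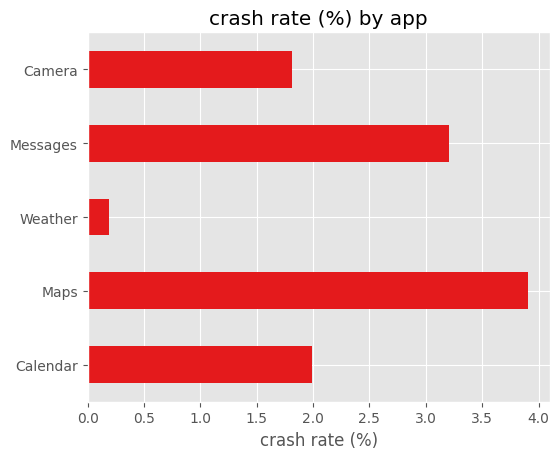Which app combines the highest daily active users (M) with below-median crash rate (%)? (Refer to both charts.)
Weather

Chart 2 median crash rate (%) ≈ 2; below-median apps: Weather, Camera. Among those, Weather has the highest daily active users (M) (≈ 180).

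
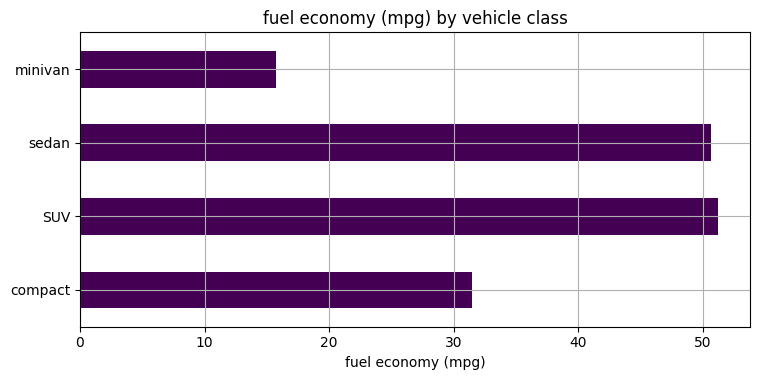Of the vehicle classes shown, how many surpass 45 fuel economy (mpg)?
2

Above 45: SUV, sedan.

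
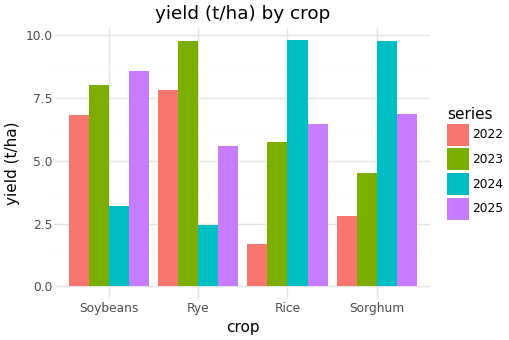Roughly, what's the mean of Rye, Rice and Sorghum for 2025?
(6 + 6 + 7) / 3 ≈ 6.

≈ 6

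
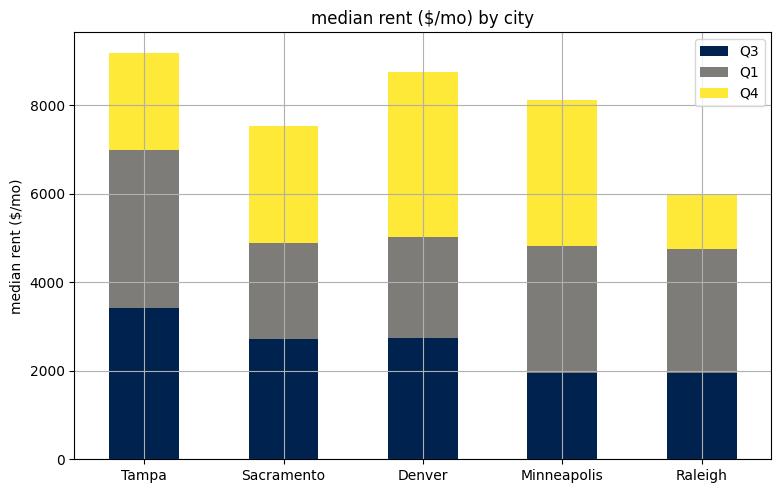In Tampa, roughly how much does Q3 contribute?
≈ 3000

Q3 top ≈ 3000, bottom ≈ 0; segment ≈ 3000.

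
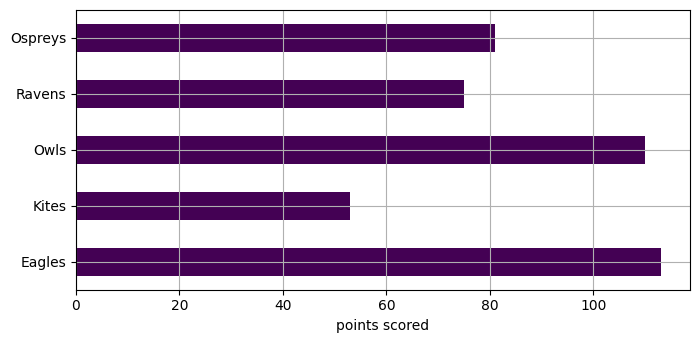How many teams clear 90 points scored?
Above 90: Eagles, Owls.

2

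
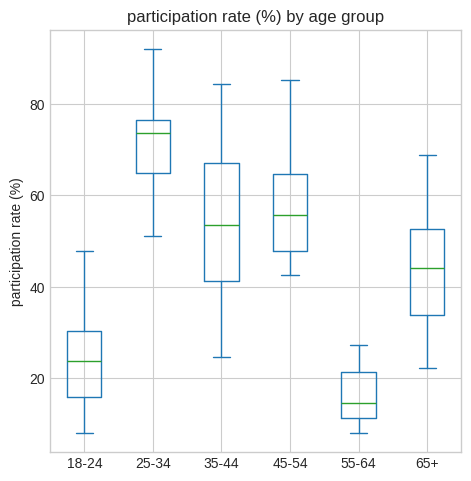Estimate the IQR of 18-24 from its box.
≈ 15

Q3 ≈ 30, Q1 ≈ 15; IQR ≈ 15.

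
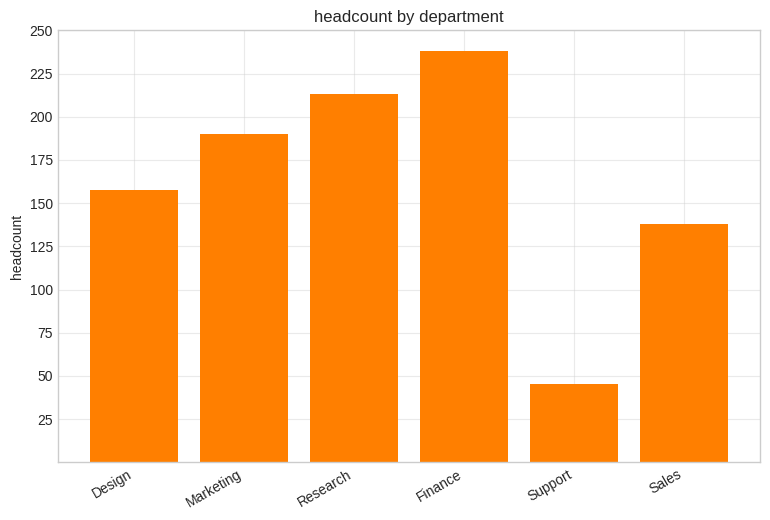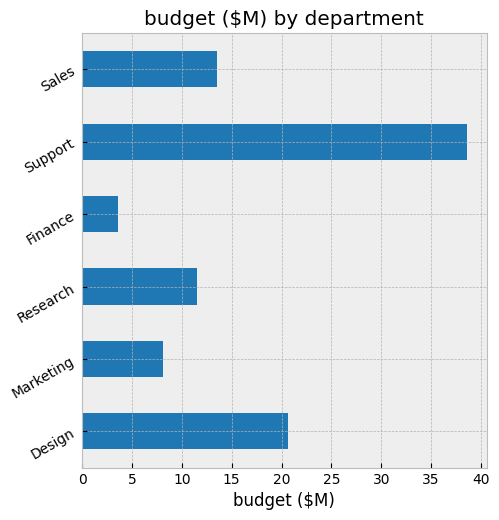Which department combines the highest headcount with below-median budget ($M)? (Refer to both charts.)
Finance

Chart 2 median budget ($M) ≈ 15; below-median departments: Marketing, Research, Finance. Among those, Finance has the highest headcount (≈ 250).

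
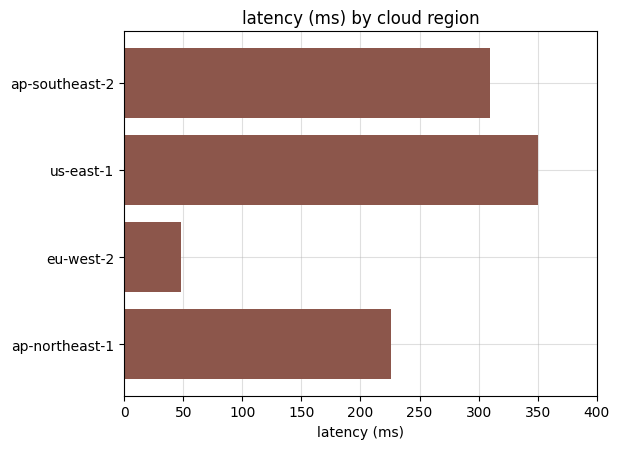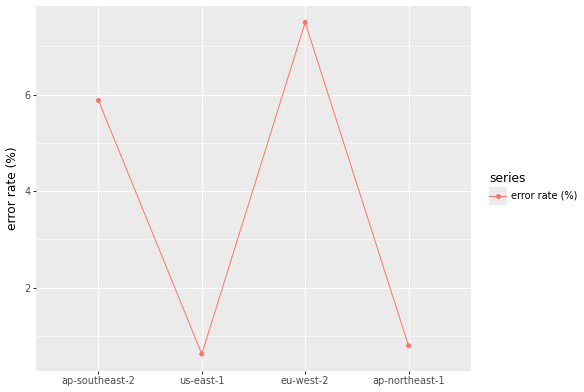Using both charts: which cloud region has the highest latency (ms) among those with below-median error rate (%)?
Chart 2 median error rate (%) ≈ 3; below-median cloud regions: us-east-1, ap-northeast-1. Among those, us-east-1 has the highest latency (ms) (≈ 350).

us-east-1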